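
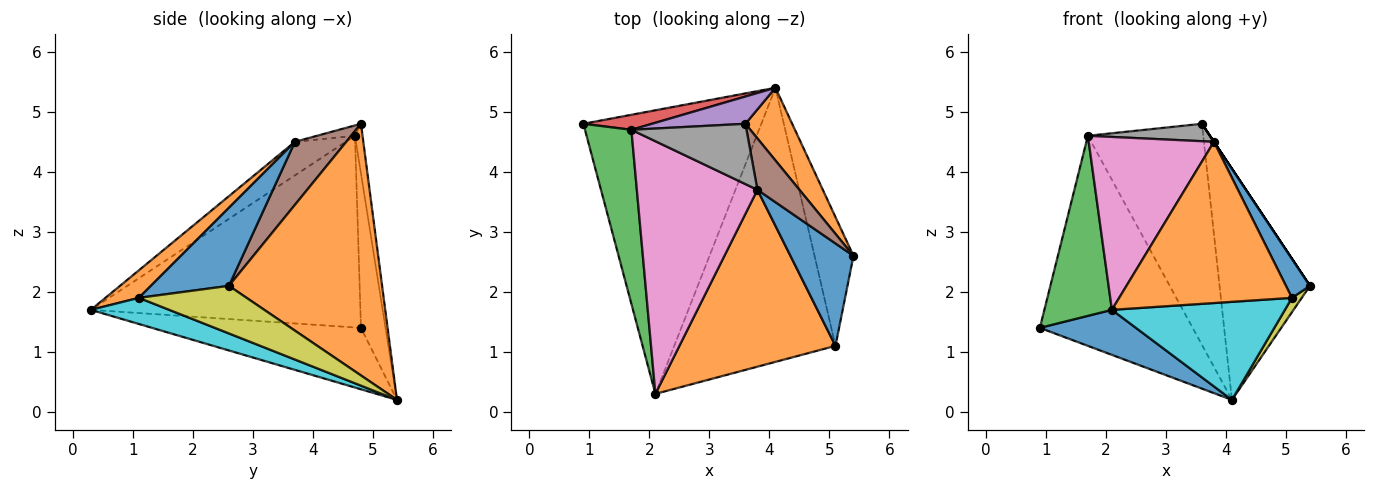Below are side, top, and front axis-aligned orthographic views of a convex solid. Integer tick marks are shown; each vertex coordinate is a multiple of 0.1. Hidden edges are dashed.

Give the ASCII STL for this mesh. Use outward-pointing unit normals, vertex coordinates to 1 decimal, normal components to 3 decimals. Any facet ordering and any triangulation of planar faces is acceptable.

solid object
 facet normal -0.323 -0.148 -0.935
  outer loop
   vertex 4.1 5.4 0.2
   vertex 2.1 0.3 1.7
   vertex 0.9 4.8 1.4
  endloop
 endfacet
 facet normal 0.850 0.502 0.158
  outer loop
   vertex 4.1 5.4 0.2
   vertex 3.6 4.8 4.8
   vertex 5.4 2.6 2.1
  endloop
 endfacet
 facet normal -0.944 -0.237 0.229
  outer loop
   vertex 1.7 4.7 4.6
   vertex 0.9 4.8 1.4
   vertex 2.1 0.3 1.7
  endloop
 endfacet
 facet normal -0.158 0.985 0.070
  outer loop
   vertex 1.7 4.7 4.6
   vertex 4.1 5.4 0.2
   vertex 0.9 4.8 1.4
  endloop
 endfacet
 facet normal -0.065 0.990 0.122
  outer loop
   vertex 1.7 4.7 4.6
   vertex 3.6 4.8 4.8
   vertex 4.1 5.4 0.2
  endloop
 endfacet
 facet normal 0.832 0.000 0.555
  outer loop
   vertex 3.8 3.7 4.5
   vertex 5.4 2.6 2.1
   vertex 3.6 4.8 4.8
  endloop
 endfacet
 facet normal -0.224 -0.550 0.804
  outer loop
   vertex 3.8 3.7 4.5
   vertex 1.7 4.7 4.6
   vertex 2.1 0.3 1.7
  endloop
 endfacet
 facet normal -0.086 -0.277 0.957
  outer loop
   vertex 3.8 3.7 4.5
   vertex 3.6 4.8 4.8
   vertex 1.7 4.7 4.6
  endloop
 endfacet
 facet normal 0.772 -0.070 -0.632
  outer loop
   vertex 5.1 1.1 1.9
   vertex 4.1 5.4 0.2
   vertex 5.4 2.6 2.1
  endloop
 endfacet
 facet normal 0.151 -0.333 -0.931
  outer loop
   vertex 5.1 1.1 1.9
   vertex 2.1 0.3 1.7
   vertex 4.1 5.4 0.2
  endloop
 endfacet
 facet normal 0.757 -0.233 0.611
  outer loop
   vertex 5.1 1.1 1.9
   vertex 5.4 2.6 2.1
   vertex 3.8 3.7 4.5
  endloop
 endfacet
 facet normal 0.129 -0.668 0.733
  outer loop
   vertex 5.1 1.1 1.9
   vertex 3.8 3.7 4.5
   vertex 2.1 0.3 1.7
  endloop
 endfacet
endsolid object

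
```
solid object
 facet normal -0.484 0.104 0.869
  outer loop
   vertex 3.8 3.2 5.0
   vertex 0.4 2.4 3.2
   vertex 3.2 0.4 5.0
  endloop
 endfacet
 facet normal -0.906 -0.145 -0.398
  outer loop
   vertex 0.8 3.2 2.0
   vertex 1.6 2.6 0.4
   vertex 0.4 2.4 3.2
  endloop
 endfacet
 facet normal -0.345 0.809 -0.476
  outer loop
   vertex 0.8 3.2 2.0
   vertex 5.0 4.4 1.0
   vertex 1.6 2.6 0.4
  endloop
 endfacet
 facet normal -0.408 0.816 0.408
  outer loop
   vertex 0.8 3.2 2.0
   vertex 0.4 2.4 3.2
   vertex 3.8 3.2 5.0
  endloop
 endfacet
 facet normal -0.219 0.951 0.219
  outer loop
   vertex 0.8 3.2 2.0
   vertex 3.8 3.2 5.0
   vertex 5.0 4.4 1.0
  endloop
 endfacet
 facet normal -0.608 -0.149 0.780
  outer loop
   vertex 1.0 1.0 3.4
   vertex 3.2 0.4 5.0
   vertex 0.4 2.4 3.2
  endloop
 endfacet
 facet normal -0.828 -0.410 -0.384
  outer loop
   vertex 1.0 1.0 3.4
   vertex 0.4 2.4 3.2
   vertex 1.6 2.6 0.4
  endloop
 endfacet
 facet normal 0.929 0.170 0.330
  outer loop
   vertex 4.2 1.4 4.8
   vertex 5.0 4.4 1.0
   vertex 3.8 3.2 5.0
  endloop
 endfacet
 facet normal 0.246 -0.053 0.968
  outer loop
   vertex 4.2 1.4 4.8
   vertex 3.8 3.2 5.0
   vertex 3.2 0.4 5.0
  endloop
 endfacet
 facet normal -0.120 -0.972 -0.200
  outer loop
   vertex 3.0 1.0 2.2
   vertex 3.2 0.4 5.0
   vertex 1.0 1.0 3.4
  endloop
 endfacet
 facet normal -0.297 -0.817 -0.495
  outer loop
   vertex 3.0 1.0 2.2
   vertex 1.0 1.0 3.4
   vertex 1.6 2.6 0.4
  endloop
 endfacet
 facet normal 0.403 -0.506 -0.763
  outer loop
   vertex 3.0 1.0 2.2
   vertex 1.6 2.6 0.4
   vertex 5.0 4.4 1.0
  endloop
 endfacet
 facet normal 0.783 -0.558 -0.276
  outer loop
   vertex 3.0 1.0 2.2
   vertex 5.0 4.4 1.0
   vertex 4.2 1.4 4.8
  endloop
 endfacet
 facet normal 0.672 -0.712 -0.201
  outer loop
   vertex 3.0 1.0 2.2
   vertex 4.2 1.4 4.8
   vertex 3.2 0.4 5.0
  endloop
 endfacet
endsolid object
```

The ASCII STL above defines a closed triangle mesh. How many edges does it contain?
21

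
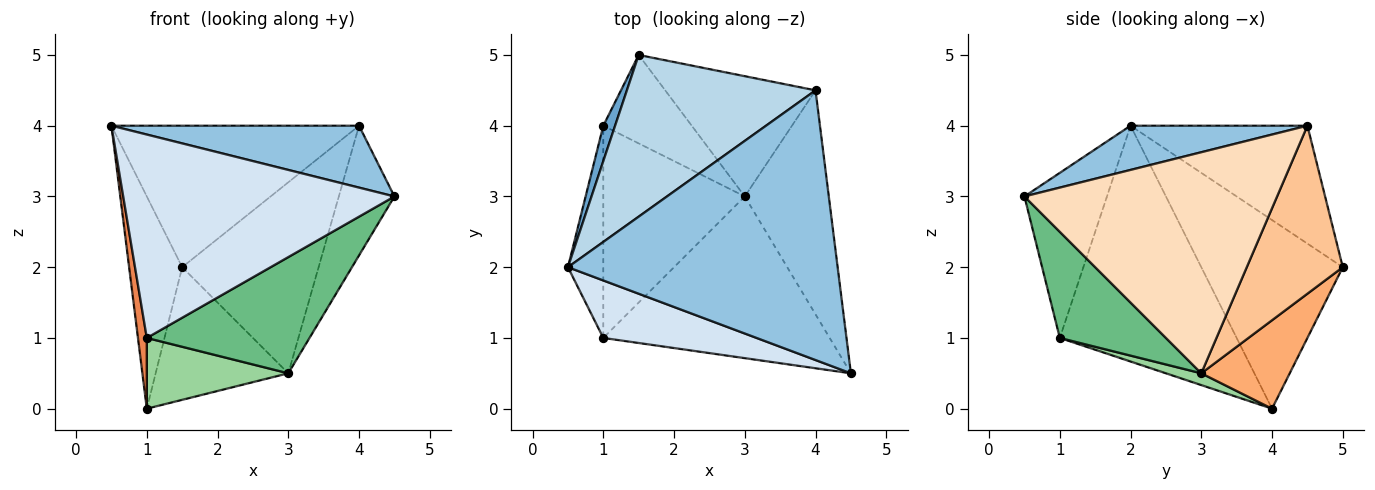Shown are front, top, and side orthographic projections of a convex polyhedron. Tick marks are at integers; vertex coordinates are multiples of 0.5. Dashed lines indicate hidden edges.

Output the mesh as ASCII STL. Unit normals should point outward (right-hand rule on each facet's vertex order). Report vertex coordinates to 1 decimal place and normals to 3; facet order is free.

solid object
 facet normal -0.935 0.351 0.058
  outer loop
   vertex 1.0 4.0 0.0
   vertex 0.5 2.0 4.0
   vertex 1.5 5.0 2.0
  endloop
 endfacet
 facet normal 0.158 -0.221 0.962
  outer loop
   vertex 4.0 4.5 4.0
   vertex 0.5 2.0 4.0
   vertex 4.5 0.5 3.0
  endloop
 endfacet
 facet normal -0.426 0.596 0.681
  outer loop
   vertex 4.0 4.5 4.0
   vertex 1.5 5.0 2.0
   vertex 0.5 2.0 4.0
  endloop
 endfacet
 facet normal -0.281 -0.924 0.261
  outer loop
   vertex 1.0 1.0 1.0
   vertex 4.5 0.5 3.0
   vertex 0.5 2.0 4.0
  endloop
 endfacet
 facet normal -0.988 -0.049 -0.148
  outer loop
   vertex 1.0 1.0 1.0
   vertex 0.5 2.0 4.0
   vertex 1.0 4.0 0.0
  endloop
 endfacet
 facet normal 0.485 0.728 -0.485
  outer loop
   vertex 3.0 3.0 0.5
   vertex 1.0 4.0 0.0
   vertex 1.5 5.0 2.0
  endloop
 endfacet
 facet normal 0.512 0.727 -0.458
  outer loop
   vertex 3.0 3.0 0.5
   vertex 1.5 5.0 2.0
   vertex 4.0 4.5 4.0
  endloop
 endfacet
 facet normal 0.916 0.201 -0.348
  outer loop
   vertex 3.0 3.0 0.5
   vertex 4.0 4.5 4.0
   vertex 4.5 0.5 3.0
  endloop
 endfacet
 facet normal 0.356 -0.545 -0.759
  outer loop
   vertex 3.0 3.0 0.5
   vertex 4.5 0.5 3.0
   vertex 1.0 1.0 1.0
  endloop
 endfacet
 facet normal 0.079 -0.315 -0.946
  outer loop
   vertex 3.0 3.0 0.5
   vertex 1.0 1.0 1.0
   vertex 1.0 4.0 0.0
  endloop
 endfacet
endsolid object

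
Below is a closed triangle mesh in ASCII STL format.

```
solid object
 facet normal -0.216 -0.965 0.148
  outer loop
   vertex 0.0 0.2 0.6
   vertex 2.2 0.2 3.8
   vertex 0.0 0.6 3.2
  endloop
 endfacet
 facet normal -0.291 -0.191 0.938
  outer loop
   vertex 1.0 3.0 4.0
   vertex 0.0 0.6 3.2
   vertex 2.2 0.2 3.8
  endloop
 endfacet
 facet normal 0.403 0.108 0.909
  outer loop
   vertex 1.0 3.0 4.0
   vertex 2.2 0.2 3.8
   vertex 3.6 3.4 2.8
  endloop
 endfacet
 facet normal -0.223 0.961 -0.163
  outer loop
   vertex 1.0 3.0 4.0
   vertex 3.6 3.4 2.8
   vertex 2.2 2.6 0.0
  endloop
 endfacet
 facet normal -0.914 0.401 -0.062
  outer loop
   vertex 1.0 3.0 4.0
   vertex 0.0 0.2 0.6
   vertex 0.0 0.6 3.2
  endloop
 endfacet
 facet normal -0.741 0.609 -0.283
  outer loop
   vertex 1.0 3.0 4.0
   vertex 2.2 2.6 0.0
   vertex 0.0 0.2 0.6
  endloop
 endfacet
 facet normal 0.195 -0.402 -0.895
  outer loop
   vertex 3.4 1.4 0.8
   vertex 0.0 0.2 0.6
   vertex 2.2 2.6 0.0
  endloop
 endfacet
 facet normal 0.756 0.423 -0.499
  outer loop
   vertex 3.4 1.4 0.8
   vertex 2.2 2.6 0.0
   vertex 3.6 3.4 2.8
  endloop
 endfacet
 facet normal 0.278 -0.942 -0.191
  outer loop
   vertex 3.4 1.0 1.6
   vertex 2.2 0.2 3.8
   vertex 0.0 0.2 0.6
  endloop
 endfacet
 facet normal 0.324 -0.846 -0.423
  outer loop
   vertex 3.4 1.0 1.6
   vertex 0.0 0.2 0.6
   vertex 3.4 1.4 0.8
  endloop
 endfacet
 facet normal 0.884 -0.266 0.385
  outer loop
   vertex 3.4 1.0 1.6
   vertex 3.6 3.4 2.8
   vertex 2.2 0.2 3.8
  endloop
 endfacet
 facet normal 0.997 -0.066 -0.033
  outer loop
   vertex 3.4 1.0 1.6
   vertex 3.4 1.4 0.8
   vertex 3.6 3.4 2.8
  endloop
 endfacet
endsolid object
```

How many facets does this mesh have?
12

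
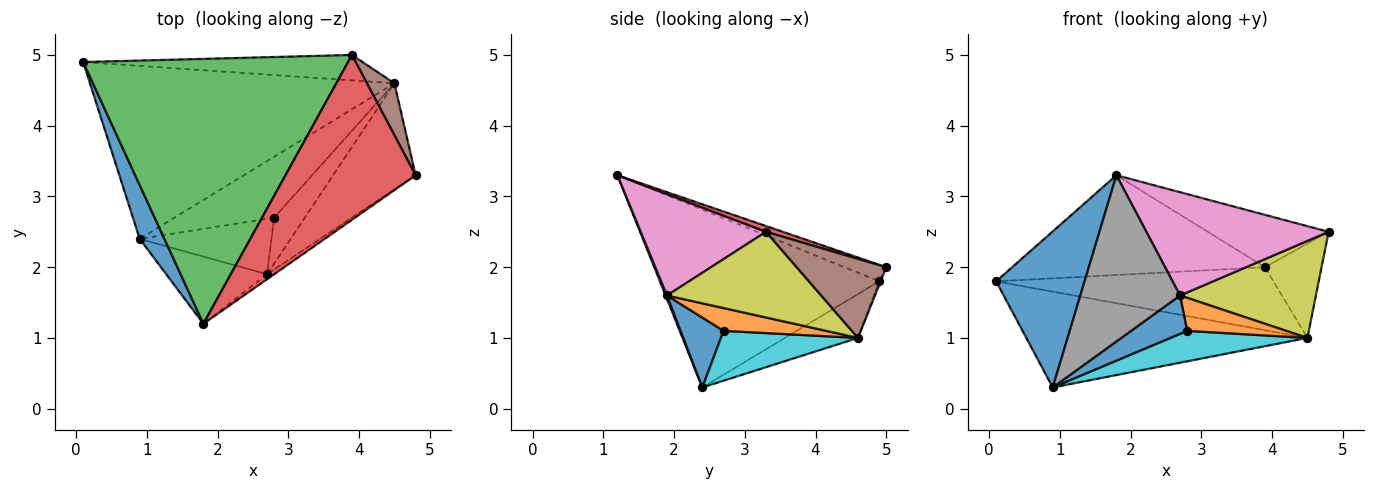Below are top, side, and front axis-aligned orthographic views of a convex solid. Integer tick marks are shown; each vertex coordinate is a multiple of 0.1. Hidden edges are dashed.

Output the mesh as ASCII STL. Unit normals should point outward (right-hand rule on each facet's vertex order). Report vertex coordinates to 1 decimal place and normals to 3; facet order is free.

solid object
 facet normal -0.920 -0.371 0.128
  outer loop
   vertex 0.9 2.4 0.3
   vertex 1.8 1.2 3.3
   vertex 0.1 4.9 1.8
  endloop
 endfacet
 facet normal -0.125 0.481 -0.868
  outer loop
   vertex 4.5 4.6 1.0
   vertex 0.9 2.4 0.3
   vertex 0.1 4.9 1.8
  endloop
 endfacet
 facet normal -0.058 0.352 0.934
  outer loop
   vertex 3.9 5.0 2.0
   vertex 0.1 4.9 1.8
   vertex 1.8 1.2 3.3
  endloop
 endfacet
 facet normal 0.042 0.302 0.952
  outer loop
   vertex 3.9 5.0 2.0
   vertex 1.8 1.2 3.3
   vertex 4.8 3.3 2.5
  endloop
 endfacet
 facet normal -0.005 0.927 -0.374
  outer loop
   vertex 3.9 5.0 2.0
   vertex 4.5 4.6 1.0
   vertex 0.1 4.9 1.8
  endloop
 endfacet
 facet normal 0.811 0.512 0.282
  outer loop
   vertex 3.9 5.0 2.0
   vertex 4.8 3.3 2.5
   vertex 4.5 4.6 1.0
  endloop
 endfacet
 facet normal 0.566 -0.824 -0.039
  outer loop
   vertex 2.7 1.9 1.6
   vertex 4.8 3.3 2.5
   vertex 1.8 1.2 3.3
  endloop
 endfacet
 facet normal 0.013 -0.927 -0.375
  outer loop
   vertex 2.7 1.9 1.6
   vertex 1.8 1.2 3.3
   vertex 0.9 2.4 0.3
  endloop
 endfacet
 facet normal 0.608 -0.536 -0.586
  outer loop
   vertex 2.7 1.9 1.6
   vertex 4.5 4.6 1.0
   vertex 4.8 3.3 2.5
  endloop
 endfacet
 facet normal 0.408 -0.408 -0.816
  outer loop
   vertex 2.8 2.7 1.1
   vertex 0.9 2.4 0.3
   vertex 4.5 4.6 1.0
  endloop
 endfacet
 facet normal 0.400 -0.521 -0.754
  outer loop
   vertex 2.8 2.7 1.1
   vertex 2.7 1.9 1.6
   vertex 0.9 2.4 0.3
  endloop
 endfacet
 facet normal 0.517 -0.499 -0.695
  outer loop
   vertex 2.8 2.7 1.1
   vertex 4.5 4.6 1.0
   vertex 2.7 1.9 1.6
  endloop
 endfacet
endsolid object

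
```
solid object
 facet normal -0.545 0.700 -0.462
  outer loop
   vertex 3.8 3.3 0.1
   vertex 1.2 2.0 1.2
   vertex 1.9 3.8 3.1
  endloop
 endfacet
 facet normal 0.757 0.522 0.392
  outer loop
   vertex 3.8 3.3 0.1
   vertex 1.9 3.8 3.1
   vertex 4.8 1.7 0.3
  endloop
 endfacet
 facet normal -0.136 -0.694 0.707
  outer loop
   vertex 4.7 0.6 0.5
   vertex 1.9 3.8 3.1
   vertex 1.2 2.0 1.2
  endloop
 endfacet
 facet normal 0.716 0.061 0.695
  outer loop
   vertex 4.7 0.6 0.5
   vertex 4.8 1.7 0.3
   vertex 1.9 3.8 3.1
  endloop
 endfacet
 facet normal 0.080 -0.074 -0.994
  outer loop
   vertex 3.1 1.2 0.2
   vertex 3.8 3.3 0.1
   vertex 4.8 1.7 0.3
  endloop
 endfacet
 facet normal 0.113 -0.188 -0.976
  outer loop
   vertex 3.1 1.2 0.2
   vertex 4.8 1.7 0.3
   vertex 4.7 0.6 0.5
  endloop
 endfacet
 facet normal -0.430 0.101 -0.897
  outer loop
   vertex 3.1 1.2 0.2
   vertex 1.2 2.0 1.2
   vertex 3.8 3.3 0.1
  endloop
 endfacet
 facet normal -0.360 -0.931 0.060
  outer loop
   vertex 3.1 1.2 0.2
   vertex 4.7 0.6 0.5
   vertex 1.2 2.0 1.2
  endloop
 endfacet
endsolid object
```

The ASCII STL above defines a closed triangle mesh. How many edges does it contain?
12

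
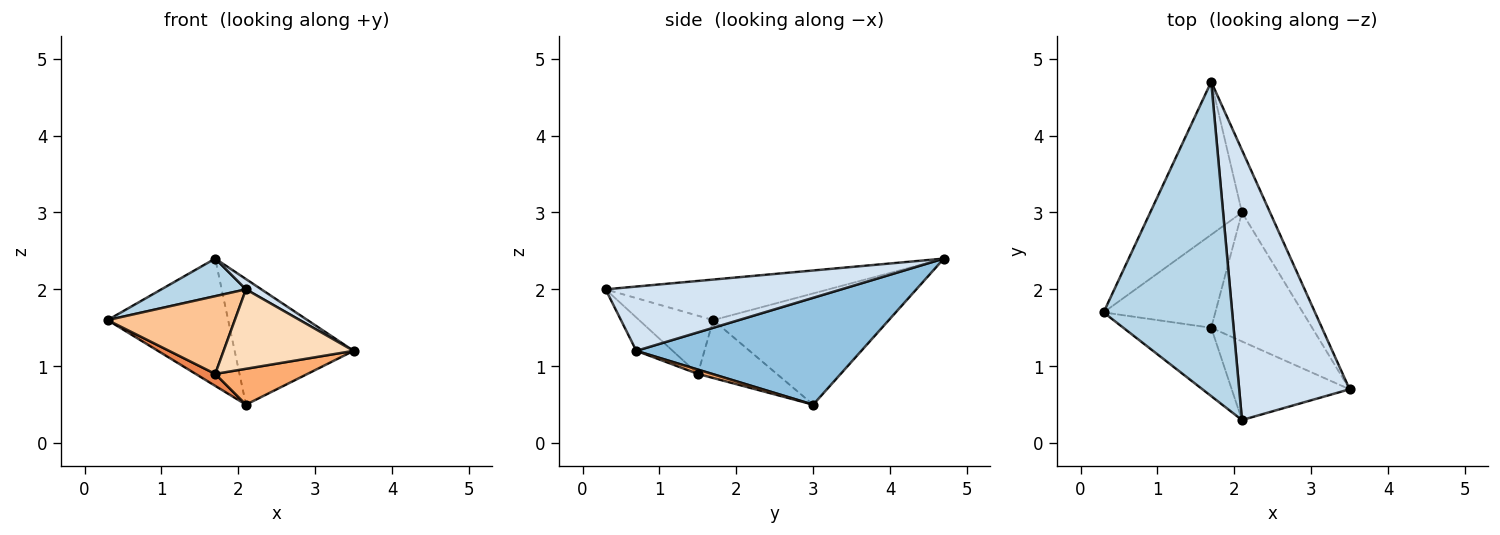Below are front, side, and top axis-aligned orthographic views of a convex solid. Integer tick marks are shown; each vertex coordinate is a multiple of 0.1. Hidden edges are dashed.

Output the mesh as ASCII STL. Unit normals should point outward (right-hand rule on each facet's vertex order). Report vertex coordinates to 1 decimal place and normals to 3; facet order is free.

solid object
 facet normal -0.682 0.468 -0.562
  outer loop
   vertex 2.1 3.0 0.5
   vertex 0.3 1.7 1.6
   vertex 1.7 4.7 2.4
  endloop
 endfacet
 facet normal 0.861 0.455 -0.226
  outer loop
   vertex 2.1 3.0 0.5
   vertex 1.7 4.7 2.4
   vertex 3.5 0.7 1.2
  endloop
 endfacet
 facet normal -0.299 -0.113 0.948
  outer loop
   vertex 2.1 0.3 2.0
   vertex 1.7 4.7 2.4
   vertex 0.3 1.7 1.6
  endloop
 endfacet
 facet normal 0.503 -0.033 0.864
  outer loop
   vertex 2.1 0.3 2.0
   vertex 3.5 0.7 1.2
   vertex 1.7 4.7 2.4
  endloop
 endfacet
 facet normal -0.457 -0.113 -0.882
  outer loop
   vertex 1.7 1.5 0.9
   vertex 0.3 1.7 1.6
   vertex 2.1 3.0 0.5
  endloop
 endfacet
 facet normal 0.041 -0.268 -0.963
  outer loop
   vertex 1.7 1.5 0.9
   vertex 2.1 3.0 0.5
   vertex 3.5 0.7 1.2
  endloop
 endfacet
 facet normal -0.401 -0.688 -0.605
  outer loop
   vertex 1.7 1.5 0.9
   vertex 2.1 0.3 2.0
   vertex 0.3 1.7 1.6
  endloop
 endfacet
 facet normal -0.195 -0.697 -0.690
  outer loop
   vertex 1.7 1.5 0.9
   vertex 3.5 0.7 1.2
   vertex 2.1 0.3 2.0
  endloop
 endfacet
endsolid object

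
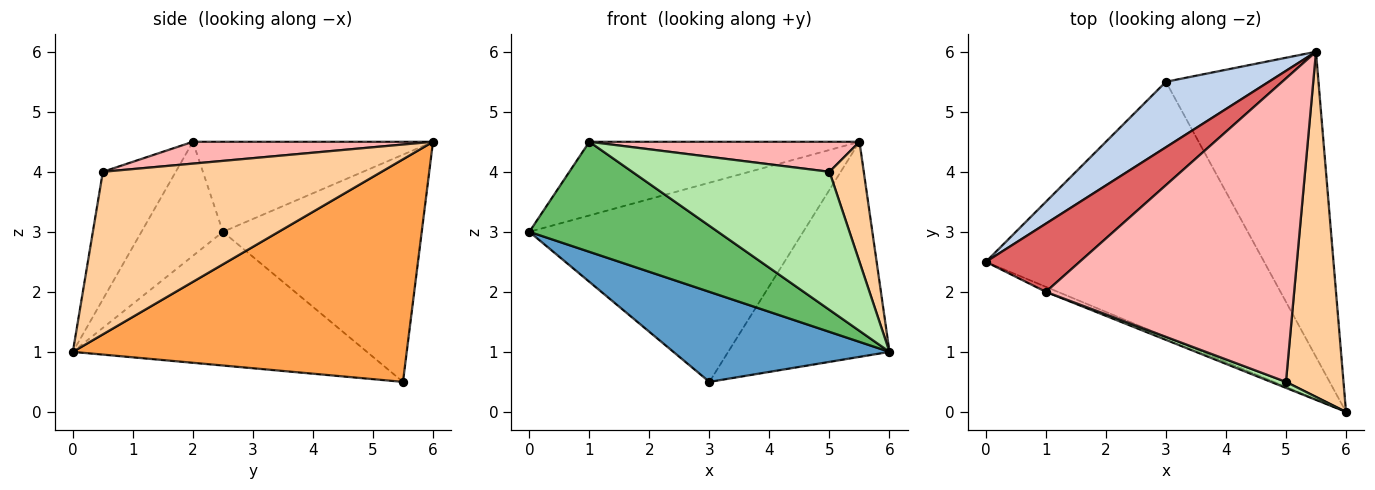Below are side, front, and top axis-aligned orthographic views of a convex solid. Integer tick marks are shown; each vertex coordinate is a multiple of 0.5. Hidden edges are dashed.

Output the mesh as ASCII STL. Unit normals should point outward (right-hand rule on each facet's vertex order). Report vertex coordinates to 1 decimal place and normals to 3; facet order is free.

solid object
 facet normal -0.413 -0.303 -0.859
  outer loop
   vertex 3.0 5.5 0.5
   vertex 6.0 0.0 1.0
   vertex 0.0 2.5 3.0
  endloop
 endfacet
 facet normal -0.568 0.782 0.257
  outer loop
   vertex 3.0 5.5 0.5
   vertex 0.0 2.5 3.0
   vertex 5.5 6.0 4.5
  endloop
 endfacet
 facet normal 0.766 0.370 -0.525
  outer loop
   vertex 3.0 5.5 0.5
   vertex 5.5 6.0 4.5
   vertex 6.0 0.0 1.0
  endloop
 endfacet
 facet normal 0.936 -0.115 0.331
  outer loop
   vertex 5.0 0.5 4.0
   vertex 6.0 0.0 1.0
   vertex 5.5 6.0 4.5
  endloop
 endfacet
 facet normal -0.396 -0.917 -0.042
  outer loop
   vertex 1.0 2.0 4.5
   vertex 0.0 2.5 3.0
   vertex 6.0 0.0 1.0
  endloop
 endfacet
 facet normal -0.346 -0.937 0.041
  outer loop
   vertex 1.0 2.0 4.5
   vertex 6.0 0.0 1.0
   vertex 5.0 0.5 4.0
  endloop
 endfacet
 facet normal -0.546 0.615 0.569
  outer loop
   vertex 1.0 2.0 4.5
   vertex 5.5 6.0 4.5
   vertex 0.0 2.5 3.0
  endloop
 endfacet
 facet normal 0.087 -0.098 0.991
  outer loop
   vertex 1.0 2.0 4.5
   vertex 5.0 0.5 4.0
   vertex 5.5 6.0 4.5
  endloop
 endfacet
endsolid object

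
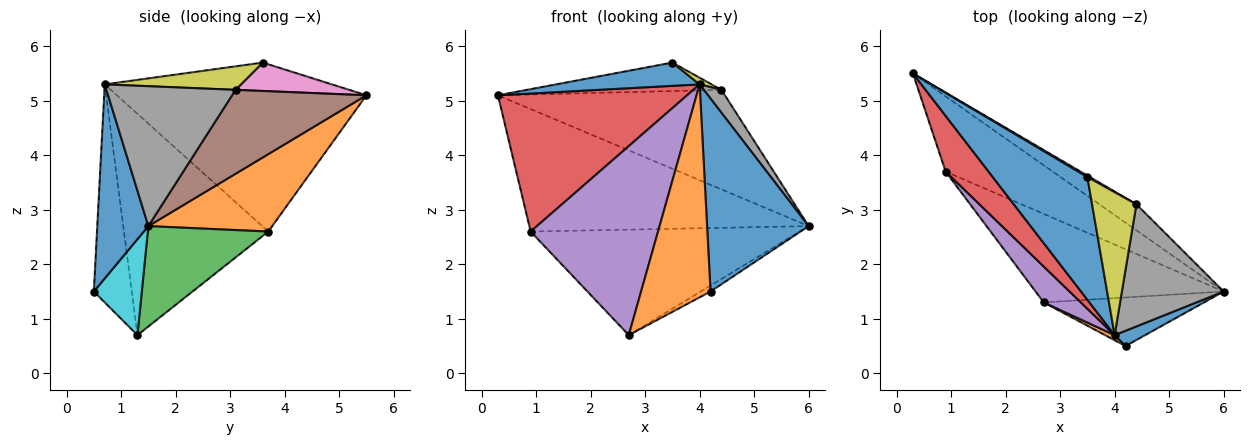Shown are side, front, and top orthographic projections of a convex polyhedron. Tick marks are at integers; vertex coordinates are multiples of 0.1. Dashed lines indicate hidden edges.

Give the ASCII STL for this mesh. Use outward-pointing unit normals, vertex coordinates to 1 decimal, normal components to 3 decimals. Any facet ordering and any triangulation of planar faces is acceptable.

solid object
 facet normal -0.283 -0.179 0.942
  outer loop
   vertex 4.0 0.7 5.3
   vertex 3.5 3.6 5.7
   vertex 0.3 5.5 5.1
  endloop
 endfacet
 facet normal 0.354 0.797 -0.489
  outer loop
   vertex 0.9 3.7 2.6
   vertex 0.3 5.5 5.1
   vertex 6.0 1.5 2.7
  endloop
 endfacet
 facet normal 0.325 0.725 -0.608
  outer loop
   vertex 0.9 3.7 2.6
   vertex 6.0 1.5 2.7
   vertex 2.7 1.3 0.7
  endloop
 endfacet
 facet normal -0.774 -0.587 0.237
  outer loop
   vertex 0.9 3.7 2.6
   vertex 4.0 0.7 5.3
   vertex 0.3 5.5 5.1
  endloop
 endfacet
 facet normal -0.744 -0.657 0.125
  outer loop
   vertex 0.9 3.7 2.6
   vertex 2.7 1.3 0.7
   vertex 4.0 0.7 5.3
  endloop
 endfacet
 facet normal 0.497 0.840 -0.219
  outer loop
   vertex 4.4 3.1 5.2
   vertex 6.0 1.5 2.7
   vertex 0.3 5.5 5.1
  endloop
 endfacet
 facet normal 0.504 0.863 0.044
  outer loop
   vertex 4.4 3.1 5.2
   vertex 0.3 5.5 5.1
   vertex 3.5 3.6 5.7
  endloop
 endfacet
 facet normal 0.804 -0.110 0.585
  outer loop
   vertex 4.4 3.1 5.2
   vertex 4.0 0.7 5.3
   vertex 6.0 1.5 2.7
  endloop
 endfacet
 facet normal 0.468 -0.041 0.883
  outer loop
   vertex 4.4 3.1 5.2
   vertex 3.5 3.6 5.7
   vertex 4.0 0.7 5.3
  endloop
 endfacet
 facet normal 0.511 0.104 -0.853
  outer loop
   vertex 4.2 0.5 1.5
   vertex 2.7 1.3 0.7
   vertex 6.0 1.5 2.7
  endloop
 endfacet
 facet normal 0.448 -0.891 0.070
  outer loop
   vertex 4.2 0.5 1.5
   vertex 6.0 1.5 2.7
   vertex 4.0 0.7 5.3
  endloop
 endfacet
 facet normal -0.479 -0.877 0.021
  outer loop
   vertex 4.2 0.5 1.5
   vertex 4.0 0.7 5.3
   vertex 2.7 1.3 0.7
  endloop
 endfacet
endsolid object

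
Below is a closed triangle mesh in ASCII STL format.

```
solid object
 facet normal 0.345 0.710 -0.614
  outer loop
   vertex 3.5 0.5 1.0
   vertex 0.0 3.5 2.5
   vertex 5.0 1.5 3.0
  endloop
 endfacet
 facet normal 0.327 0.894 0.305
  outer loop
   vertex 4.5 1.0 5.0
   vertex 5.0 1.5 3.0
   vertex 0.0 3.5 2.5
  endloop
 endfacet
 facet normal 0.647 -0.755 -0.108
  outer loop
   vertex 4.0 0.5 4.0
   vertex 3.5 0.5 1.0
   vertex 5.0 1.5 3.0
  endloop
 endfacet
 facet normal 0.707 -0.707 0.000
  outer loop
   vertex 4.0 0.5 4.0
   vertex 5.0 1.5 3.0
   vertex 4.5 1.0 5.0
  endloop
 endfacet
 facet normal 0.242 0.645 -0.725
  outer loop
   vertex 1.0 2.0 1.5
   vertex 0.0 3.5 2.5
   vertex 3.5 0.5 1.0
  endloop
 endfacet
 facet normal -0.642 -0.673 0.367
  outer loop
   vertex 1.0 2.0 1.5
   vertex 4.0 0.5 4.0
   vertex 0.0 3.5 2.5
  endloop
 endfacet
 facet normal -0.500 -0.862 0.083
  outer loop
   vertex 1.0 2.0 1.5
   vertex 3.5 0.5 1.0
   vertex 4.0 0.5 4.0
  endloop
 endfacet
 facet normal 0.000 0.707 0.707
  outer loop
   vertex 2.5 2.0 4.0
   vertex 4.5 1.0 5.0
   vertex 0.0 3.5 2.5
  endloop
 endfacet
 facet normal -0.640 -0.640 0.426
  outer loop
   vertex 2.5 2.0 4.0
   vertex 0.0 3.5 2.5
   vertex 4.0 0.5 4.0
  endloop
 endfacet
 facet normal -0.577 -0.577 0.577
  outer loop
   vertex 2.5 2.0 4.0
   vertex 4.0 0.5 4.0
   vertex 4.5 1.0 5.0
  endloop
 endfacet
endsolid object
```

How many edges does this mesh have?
15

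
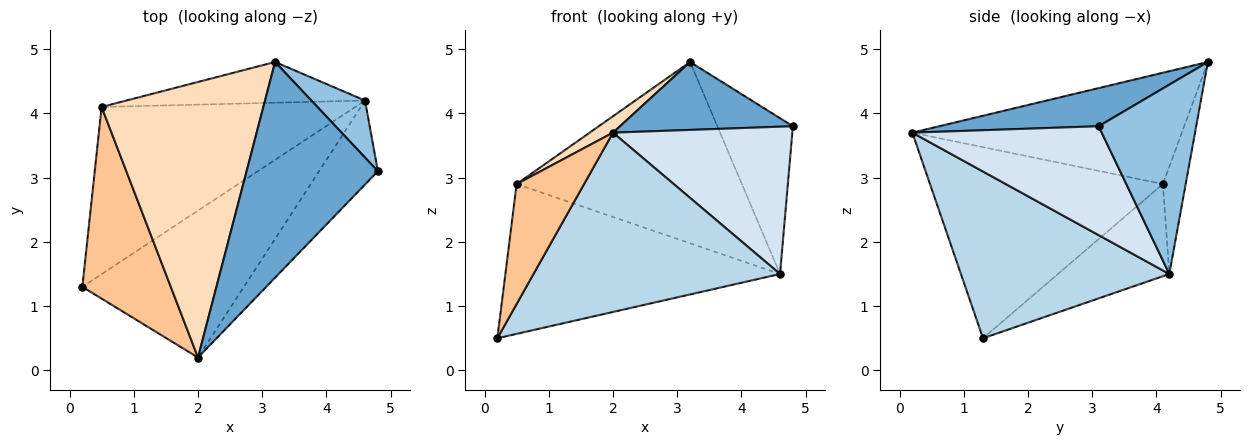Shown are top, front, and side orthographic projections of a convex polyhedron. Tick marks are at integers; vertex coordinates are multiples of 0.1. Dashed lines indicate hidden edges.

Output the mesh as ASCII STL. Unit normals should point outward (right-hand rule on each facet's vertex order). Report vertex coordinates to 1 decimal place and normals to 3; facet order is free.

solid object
 facet normal 0.267 -0.289 0.919
  outer loop
   vertex 2.0 0.2 3.7
   vertex 4.8 3.1 3.8
   vertex 3.2 4.8 4.8
  endloop
 endfacet
 facet normal 0.771 0.597 0.219
  outer loop
   vertex 4.6 4.2 1.5
   vertex 3.2 4.8 4.8
   vertex 4.8 3.1 3.8
  endloop
 endfacet
 facet normal 0.547 -0.647 -0.530
  outer loop
   vertex 4.6 4.2 1.5
   vertex 2.0 0.2 3.7
   vertex 0.2 1.3 0.5
  endloop
 endfacet
 facet normal 0.676 -0.640 -0.365
  outer loop
   vertex 4.6 4.2 1.5
   vertex 4.8 3.1 3.8
   vertex 2.0 0.2 3.7
  endloop
 endfacet
 facet normal -0.261 0.644 -0.719
  outer loop
   vertex 0.5 4.1 2.9
   vertex 4.6 4.2 1.5
   vertex 0.2 1.3 0.5
  endloop
 endfacet
 facet normal -0.098 0.971 -0.218
  outer loop
   vertex 0.5 4.1 2.9
   vertex 3.2 4.8 4.8
   vertex 4.6 4.2 1.5
  endloop
 endfacet
 facet normal -0.878 -0.254 0.406
  outer loop
   vertex 0.5 4.1 2.9
   vertex 0.2 1.3 0.5
   vertex 2.0 0.2 3.7
  endloop
 endfacet
 facet normal -0.566 -0.049 0.823
  outer loop
   vertex 0.5 4.1 2.9
   vertex 2.0 0.2 3.7
   vertex 3.2 4.8 4.8
  endloop
 endfacet
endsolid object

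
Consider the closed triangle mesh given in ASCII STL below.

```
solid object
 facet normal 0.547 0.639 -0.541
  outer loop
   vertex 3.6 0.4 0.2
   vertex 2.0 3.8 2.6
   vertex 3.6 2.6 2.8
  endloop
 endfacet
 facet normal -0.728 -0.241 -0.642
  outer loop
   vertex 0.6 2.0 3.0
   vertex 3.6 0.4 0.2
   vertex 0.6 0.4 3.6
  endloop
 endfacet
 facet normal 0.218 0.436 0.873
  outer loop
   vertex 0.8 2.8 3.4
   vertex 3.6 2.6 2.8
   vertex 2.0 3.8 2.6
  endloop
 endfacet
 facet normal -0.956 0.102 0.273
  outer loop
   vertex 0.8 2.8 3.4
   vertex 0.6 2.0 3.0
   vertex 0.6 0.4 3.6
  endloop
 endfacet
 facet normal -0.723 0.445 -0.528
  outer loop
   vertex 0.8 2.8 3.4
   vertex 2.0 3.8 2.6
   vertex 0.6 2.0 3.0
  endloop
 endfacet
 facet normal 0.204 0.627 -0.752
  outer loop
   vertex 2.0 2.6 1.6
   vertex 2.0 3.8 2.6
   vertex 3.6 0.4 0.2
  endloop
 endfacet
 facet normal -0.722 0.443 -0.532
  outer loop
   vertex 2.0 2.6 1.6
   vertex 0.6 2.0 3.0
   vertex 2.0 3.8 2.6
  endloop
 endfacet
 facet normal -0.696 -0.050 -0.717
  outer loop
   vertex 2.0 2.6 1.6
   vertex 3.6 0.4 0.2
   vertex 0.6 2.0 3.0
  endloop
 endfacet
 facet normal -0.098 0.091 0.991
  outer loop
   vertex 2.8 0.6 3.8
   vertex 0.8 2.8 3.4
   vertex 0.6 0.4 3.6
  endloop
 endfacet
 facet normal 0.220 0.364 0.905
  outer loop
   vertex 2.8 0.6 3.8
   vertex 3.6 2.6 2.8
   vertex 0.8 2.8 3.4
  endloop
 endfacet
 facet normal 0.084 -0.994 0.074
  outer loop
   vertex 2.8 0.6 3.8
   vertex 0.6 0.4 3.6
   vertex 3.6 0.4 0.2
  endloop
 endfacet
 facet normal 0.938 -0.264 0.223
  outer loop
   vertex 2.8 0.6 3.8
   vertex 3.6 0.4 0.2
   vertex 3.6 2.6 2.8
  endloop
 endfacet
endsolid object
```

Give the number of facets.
12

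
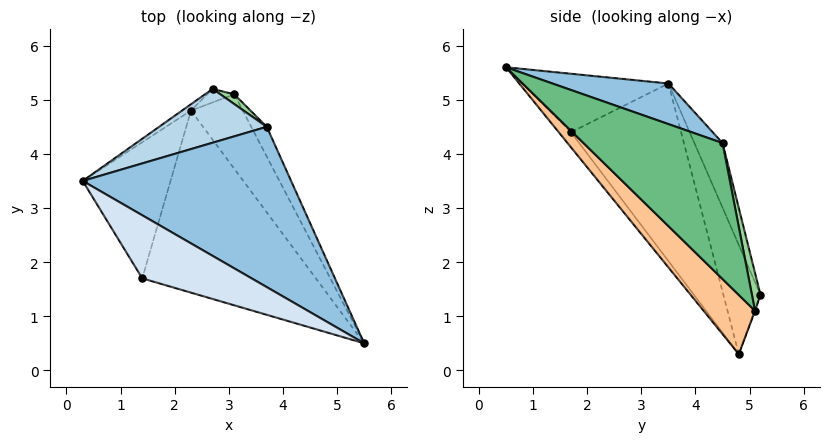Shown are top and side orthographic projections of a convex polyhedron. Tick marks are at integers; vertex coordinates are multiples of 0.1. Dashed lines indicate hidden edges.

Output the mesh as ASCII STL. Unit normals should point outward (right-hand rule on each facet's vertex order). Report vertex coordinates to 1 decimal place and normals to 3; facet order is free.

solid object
 facet normal -0.632 0.774 -0.052
  outer loop
   vertex 2.3 4.8 0.3
   vertex 0.3 3.5 5.3
   vertex 2.7 5.2 1.4
  endloop
 endfacet
 facet normal 0.176 0.395 0.902
  outer loop
   vertex 3.7 4.5 4.2
   vertex 0.3 3.5 5.3
   vertex 5.5 0.5 5.6
  endloop
 endfacet
 facet normal -0.179 0.937 0.298
  outer loop
   vertex 3.7 4.5 4.2
   vertex 2.7 5.2 1.4
   vertex 0.3 3.5 5.3
  endloop
 endfacet
 facet normal -0.381 -0.589 0.713
  outer loop
   vertex 1.4 1.7 4.4
   vertex 5.5 0.5 5.6
   vertex 0.3 3.5 5.3
  endloop
 endfacet
 facet normal -0.852 -0.310 -0.421
  outer loop
   vertex 1.4 1.7 4.4
   vertex 0.3 3.5 5.3
   vertex 2.3 4.8 0.3
  endloop
 endfacet
 facet normal -0.053 -0.791 -0.610
  outer loop
   vertex 1.4 1.7 4.4
   vertex 2.3 4.8 0.3
   vertex 5.5 0.5 5.6
  endloop
 endfacet
 facet normal 0.730 -0.244 -0.639
  outer loop
   vertex 3.1 5.1 1.1
   vertex 5.5 0.5 5.6
   vertex 2.3 4.8 0.3
  endloop
 endfacet
 facet normal -0.017 0.942 -0.336
  outer loop
   vertex 3.1 5.1 1.1
   vertex 2.3 4.8 0.3
   vertex 2.7 5.2 1.4
  endloop
 endfacet
 facet normal 0.920 0.377 -0.105
  outer loop
   vertex 3.1 5.1 1.1
   vertex 3.7 4.5 4.2
   vertex 5.5 0.5 5.6
  endloop
 endfacet
 facet normal 0.324 0.939 0.119
  outer loop
   vertex 3.1 5.1 1.1
   vertex 2.7 5.2 1.4
   vertex 3.7 4.5 4.2
  endloop
 endfacet
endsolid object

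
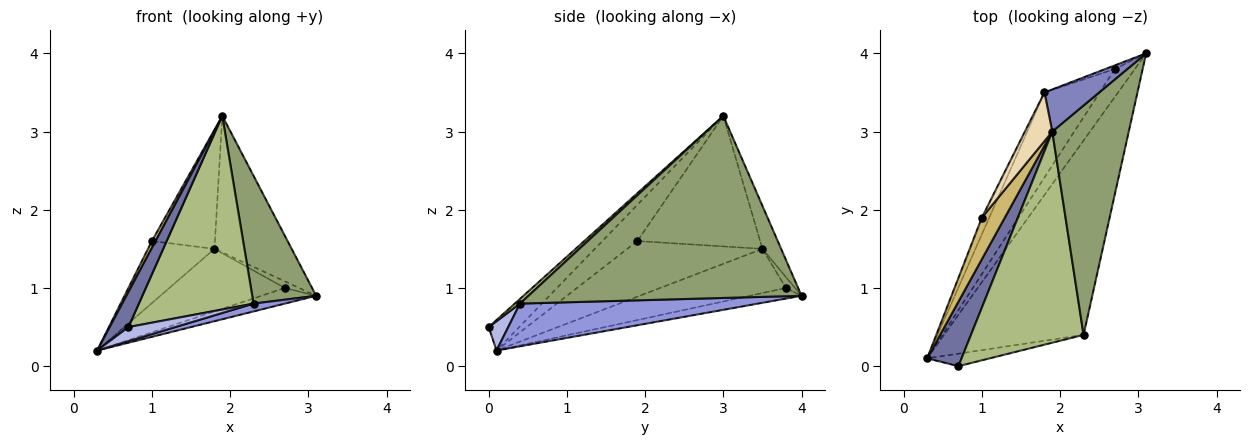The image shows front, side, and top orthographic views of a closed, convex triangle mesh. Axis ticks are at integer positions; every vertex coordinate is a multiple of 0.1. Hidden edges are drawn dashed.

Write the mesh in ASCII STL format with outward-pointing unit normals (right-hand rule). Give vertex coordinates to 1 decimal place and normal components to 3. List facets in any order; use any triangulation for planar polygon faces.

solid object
 facet normal -0.614 -0.378 0.693
  outer loop
   vertex 0.7 0.0 0.5
   vertex 1.9 3.0 3.2
   vertex 0.3 0.1 0.2
  endloop
 endfacet
 facet normal -0.226 0.931 0.287
  outer loop
   vertex 1.8 3.5 1.5
   vertex 1.9 3.0 3.2
   vertex 3.1 4.0 0.9
  endloop
 endfacet
 facet normal 0.292 -0.038 -0.956
  outer loop
   vertex 2.3 0.4 0.8
   vertex 0.3 0.1 0.2
   vertex 3.1 4.0 0.9
  endloop
 endfacet
 facet normal 0.297 -0.714 -0.634
  outer loop
   vertex 2.3 0.4 0.8
   vertex 0.7 0.0 0.5
   vertex 0.3 0.1 0.2
  endloop
 endfacet
 facet normal 0.901 -0.211 0.379
  outer loop
   vertex 2.3 0.4 0.8
   vertex 3.1 4.0 0.9
   vertex 1.9 3.0 3.2
  endloop
 endfacet
 facet normal 0.031 -0.675 0.737
  outer loop
   vertex 2.3 0.4 0.8
   vertex 1.9 3.0 3.2
   vertex 0.7 0.0 0.5
  endloop
 endfacet
 facet normal -0.420 0.443 -0.792
  outer loop
   vertex 2.7 3.8 1.0
   vertex 3.1 4.0 0.9
   vertex 0.3 0.1 0.2
  endloop
 endfacet
 facet normal -0.542 0.498 -0.677
  outer loop
   vertex 2.7 3.8 1.0
   vertex 0.3 0.1 0.2
   vertex 1.8 3.5 1.5
  endloop
 endfacet
 facet normal -0.488 0.766 -0.418
  outer loop
   vertex 2.7 3.8 1.0
   vertex 1.8 3.5 1.5
   vertex 3.1 4.0 0.9
  endloop
 endfacet
 facet normal -0.841 -0.088 0.534
  outer loop
   vertex 1.0 1.9 1.6
   vertex 0.3 0.1 0.2
   vertex 1.9 3.0 3.2
  endloop
 endfacet
 facet normal -0.891 0.438 -0.118
  outer loop
   vertex 1.0 1.9 1.6
   vertex 1.8 3.5 1.5
   vertex 0.3 0.1 0.2
  endloop
 endfacet
 facet normal -0.875 0.449 0.183
  outer loop
   vertex 1.0 1.9 1.6
   vertex 1.9 3.0 3.2
   vertex 1.8 3.5 1.5
  endloop
 endfacet
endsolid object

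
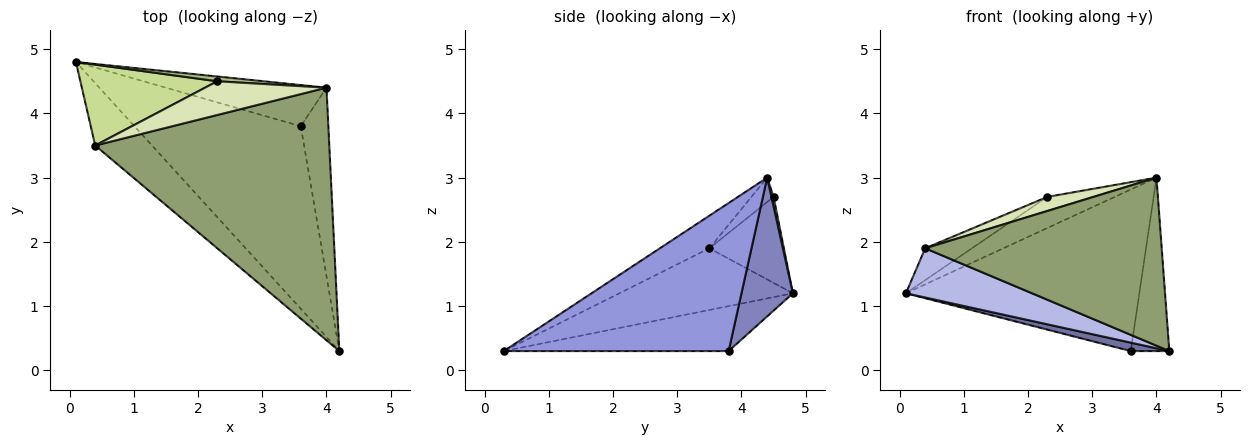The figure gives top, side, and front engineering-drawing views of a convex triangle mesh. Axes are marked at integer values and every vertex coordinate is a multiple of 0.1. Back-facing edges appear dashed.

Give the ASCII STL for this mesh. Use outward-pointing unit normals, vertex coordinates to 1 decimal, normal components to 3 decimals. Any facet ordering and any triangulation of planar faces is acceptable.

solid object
 facet normal -0.261 -0.045 -0.964
  outer loop
   vertex 3.6 3.8 0.3
   vertex 4.2 0.3 0.3
   vertex 0.1 4.8 1.2
  endloop
 endfacet
 facet normal 0.209 0.948 -0.242
  outer loop
   vertex 3.6 3.8 0.3
   vertex 0.1 4.8 1.2
   vertex 4.0 4.4 3.0
  endloop
 endfacet
 facet normal 0.969 0.166 -0.181
  outer loop
   vertex 3.6 3.8 0.3
   vertex 4.0 4.4 3.0
   vertex 4.2 0.3 0.3
  endloop
 endfacet
 facet normal -0.649 -0.471 -0.598
  outer loop
   vertex 0.4 3.5 1.9
   vertex 0.1 4.8 1.2
   vertex 4.2 0.3 0.3
  endloop
 endfacet
 facet normal -0.115 -0.550 0.827
  outer loop
   vertex 0.4 3.5 1.9
   vertex 4.2 0.3 0.3
   vertex 4.0 4.4 3.0
  endloop
 endfacet
 facet normal 0.031 0.988 0.152
  outer loop
   vertex 2.3 4.5 2.7
   vertex 4.0 4.4 3.0
   vertex 0.1 4.8 1.2
  endloop
 endfacet
 facet normal -0.505 0.316 0.803
  outer loop
   vertex 2.3 4.5 2.7
   vertex 0.1 4.8 1.2
   vertex 0.4 3.5 1.9
  endloop
 endfacet
 facet normal -0.182 -0.379 0.907
  outer loop
   vertex 2.3 4.5 2.7
   vertex 0.4 3.5 1.9
   vertex 4.0 4.4 3.0
  endloop
 endfacet
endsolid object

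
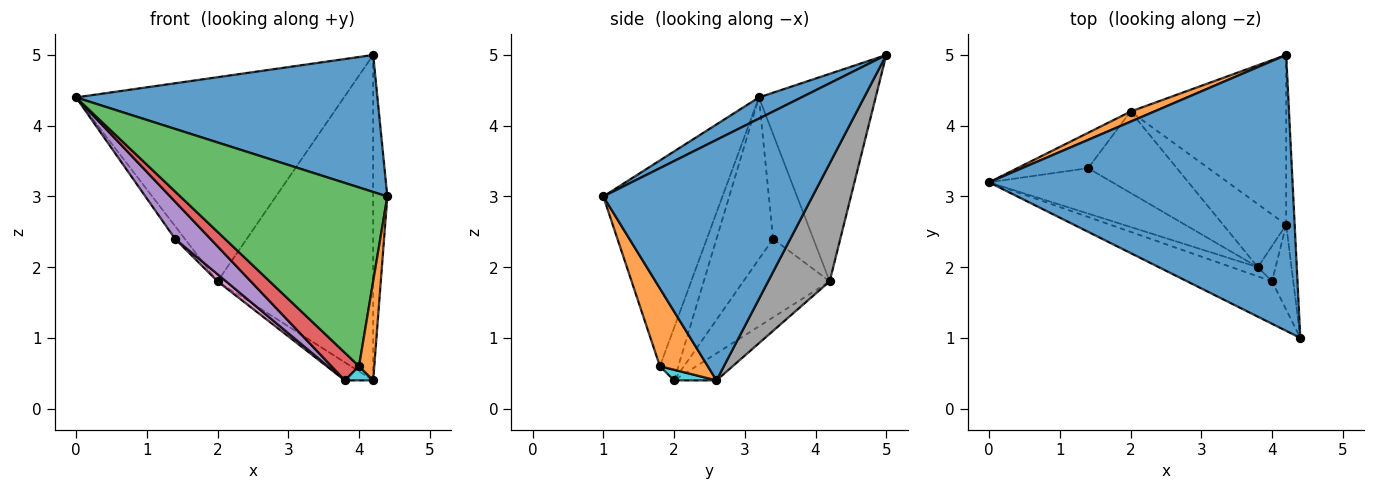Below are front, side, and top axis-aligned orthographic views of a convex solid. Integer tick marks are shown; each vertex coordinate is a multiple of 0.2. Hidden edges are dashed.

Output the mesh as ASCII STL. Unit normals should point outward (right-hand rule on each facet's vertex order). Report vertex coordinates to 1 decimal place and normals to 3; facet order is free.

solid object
 facet normal 0.063 -0.444 0.894
  outer loop
   vertex 4.2 5.0 5.0
   vertex 0.0 3.2 4.4
   vertex 4.4 1.0 3.0
  endloop
 endfacet
 facet normal -0.399 0.916 0.045
  outer loop
   vertex 2.0 4.2 1.8
   vertex 0.0 3.2 4.4
   vertex 4.2 5.0 5.0
  endloop
 endfacet
 facet normal -0.489 -0.849 -0.202
  outer loop
   vertex 4.0 1.8 0.6
   vertex 4.4 1.0 3.0
   vertex 0.0 3.2 4.4
  endloop
 endfacet
 facet normal -0.535 -0.802 -0.267
  outer loop
   vertex 4.0 1.8 0.6
   vertex 0.0 3.2 4.4
   vertex 3.8 2.0 0.4
  endloop
 endfacet
 facet normal -0.712 -0.445 -0.543
  outer loop
   vertex 1.4 3.4 2.4
   vertex 3.8 2.0 0.4
   vertex 0.0 3.2 4.4
  endloop
 endfacet
 facet normal -0.812 0.198 -0.549
  outer loop
   vertex 1.4 3.4 2.4
   vertex 0.0 3.2 4.4
   vertex 2.0 4.2 1.8
  endloop
 endfacet
 facet normal -0.661 -0.065 -0.748
  outer loop
   vertex 1.4 3.4 2.4
   vertex 2.0 4.2 1.8
   vertex 3.8 2.0 0.4
  endloop
 endfacet
 facet normal 0.331 0.837 -0.437
  outer loop
   vertex 4.2 2.6 0.4
   vertex 2.0 4.2 1.8
   vertex 4.2 5.0 5.0
  endloop
 endfacet
 facet normal -0.381 0.254 -0.889
  outer loop
   vertex 4.2 2.6 0.4
   vertex 3.8 2.0 0.4
   vertex 2.0 4.2 1.8
  endloop
 endfacet
 facet normal 0.487 -0.324 -0.811
  outer loop
   vertex 4.2 2.6 0.4
   vertex 4.0 1.8 0.6
   vertex 3.8 2.0 0.4
  endloop
 endfacet
 facet normal 0.997 0.067 -0.035
  outer loop
   vertex 4.2 2.6 0.4
   vertex 4.2 5.0 5.0
   vertex 4.4 1.0 3.0
  endloop
 endfacet
 facet normal 0.922 -0.293 -0.252
  outer loop
   vertex 4.2 2.6 0.4
   vertex 4.4 1.0 3.0
   vertex 4.0 1.8 0.6
  endloop
 endfacet
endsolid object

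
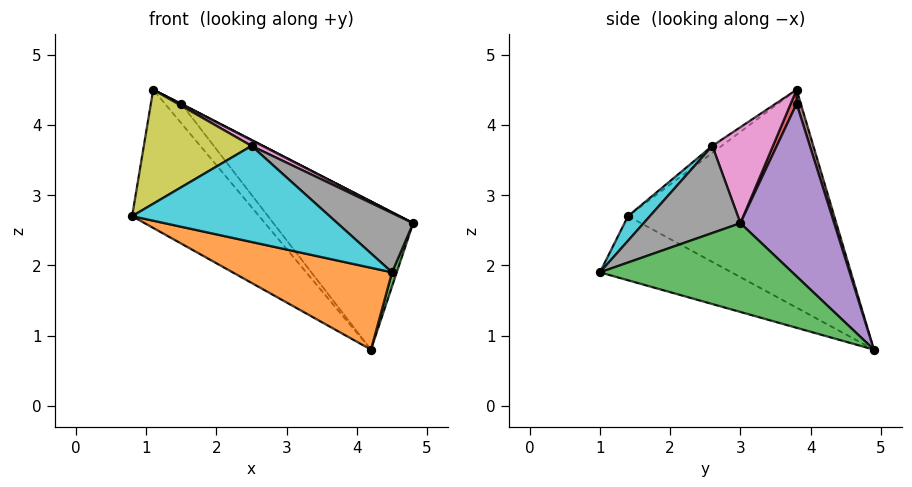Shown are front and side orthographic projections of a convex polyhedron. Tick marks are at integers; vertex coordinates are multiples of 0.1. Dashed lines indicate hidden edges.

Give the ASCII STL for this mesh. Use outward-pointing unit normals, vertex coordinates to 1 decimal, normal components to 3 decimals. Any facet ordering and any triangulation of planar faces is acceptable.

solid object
 facet normal -0.744 0.458 -0.487
  outer loop
   vertex 4.2 4.9 0.8
   vertex 0.8 1.4 2.7
   vertex 1.1 3.8 4.5
  endloop
 endfacet
 facet normal -0.232 -0.281 -0.931
  outer loop
   vertex 4.5 1.0 1.9
   vertex 0.8 1.4 2.7
   vertex 4.2 4.9 0.8
  endloop
 endfacet
 facet normal 0.941 -0.023 -0.338
  outer loop
   vertex 4.5 1.0 1.9
   vertex 4.2 4.9 0.8
   vertex 4.8 3.0 2.6
  endloop
 endfacet
 facet normal 0.447 -0.056 0.893
  outer loop
   vertex 1.5 3.8 4.3
   vertex 1.1 3.8 4.5
   vertex 4.8 3.0 2.6
  endloop
 endfacet
 facet normal 0.458 0.683 0.568
  outer loop
   vertex 1.5 3.8 4.3
   vertex 4.8 3.0 2.6
   vertex 4.2 4.9 0.8
  endloop
 endfacet
 facet normal 0.222 0.868 0.444
  outer loop
   vertex 1.5 3.8 4.3
   vertex 4.2 4.9 0.8
   vertex 1.1 3.8 4.5
  endloop
 endfacet
 facet normal 0.441 -0.081 0.894
  outer loop
   vertex 2.5 2.6 3.7
   vertex 4.8 3.0 2.6
   vertex 1.1 3.8 4.5
  endloop
 endfacet
 facet normal 0.453 -0.354 0.818
  outer loop
   vertex 2.5 2.6 3.7
   vertex 4.5 1.0 1.9
   vertex 4.8 3.0 2.6
  endloop
 endfacet
 facet normal -0.052 -0.595 0.802
  outer loop
   vertex 2.5 2.6 3.7
   vertex 1.1 3.8 4.5
   vertex 0.8 1.4 2.7
  endloop
 endfacet
 facet normal 0.078 -0.701 0.709
  outer loop
   vertex 2.5 2.6 3.7
   vertex 0.8 1.4 2.7
   vertex 4.5 1.0 1.9
  endloop
 endfacet
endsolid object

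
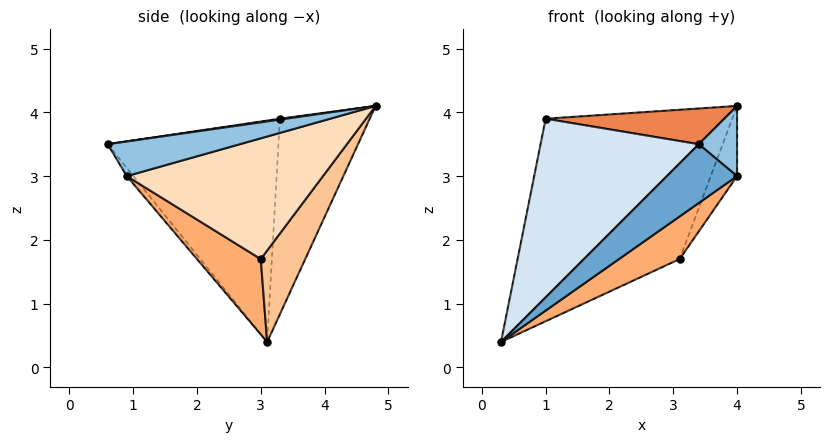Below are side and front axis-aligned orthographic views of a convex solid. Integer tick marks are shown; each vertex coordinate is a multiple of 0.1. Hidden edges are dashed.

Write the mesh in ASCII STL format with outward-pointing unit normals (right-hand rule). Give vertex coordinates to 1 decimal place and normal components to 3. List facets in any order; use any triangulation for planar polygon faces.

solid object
 facet normal -0.076 -0.812 -0.579
  outer loop
   vertex 3.4 0.6 3.5
   vertex 0.3 3.1 0.4
   vertex 4.0 0.9 3.0
  endloop
 endfacet
 facet normal 0.684 -0.198 0.702
  outer loop
   vertex 3.4 0.6 3.5
   vertex 4.0 0.9 3.0
   vertex 4.0 4.8 4.1
  endloop
 endfacet
 facet normal -0.449 0.893 0.039
  outer loop
   vertex 1.0 3.3 3.9
   vertex 4.0 4.8 4.1
   vertex 0.3 3.1 0.4
  endloop
 endfacet
 facet normal -0.721 -0.668 0.182
  outer loop
   vertex 1.0 3.3 3.9
   vertex 0.3 3.1 0.4
   vertex 3.4 0.6 3.5
  endloop
 endfacet
 facet normal 0.005 -0.142 0.990
  outer loop
   vertex 1.0 3.3 3.9
   vertex 3.4 0.6 3.5
   vertex 4.0 4.8 4.1
  endloop
 endfacet
 facet normal 0.382 -0.363 -0.850
  outer loop
   vertex 3.1 3.0 1.7
   vertex 4.0 0.9 3.0
   vertex 0.3 3.1 0.4
  endloop
 endfacet
 facet normal 0.323 0.695 -0.642
  outer loop
   vertex 3.1 3.0 1.7
   vertex 0.3 3.1 0.4
   vertex 4.0 4.8 4.1
  endloop
 endfacet
 facet normal 0.897 0.120 -0.426
  outer loop
   vertex 3.1 3.0 1.7
   vertex 4.0 4.8 4.1
   vertex 4.0 0.9 3.0
  endloop
 endfacet
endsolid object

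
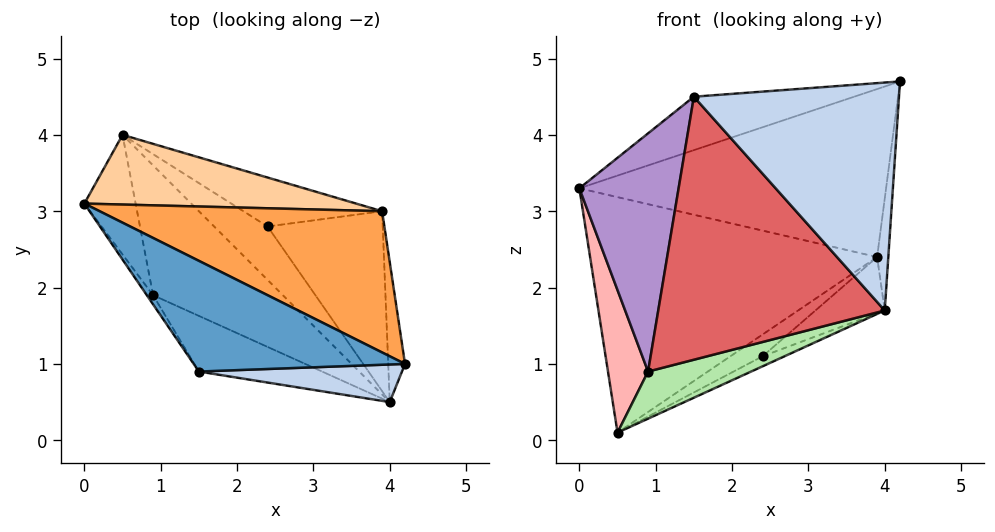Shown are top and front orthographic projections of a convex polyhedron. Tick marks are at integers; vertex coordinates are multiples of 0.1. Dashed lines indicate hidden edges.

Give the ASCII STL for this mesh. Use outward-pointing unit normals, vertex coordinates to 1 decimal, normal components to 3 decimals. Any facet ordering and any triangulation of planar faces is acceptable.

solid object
 facet normal -0.083 0.433 0.897
  outer loop
   vertex 1.5 0.9 4.5
   vertex 4.2 1.0 4.7
   vertex 0.0 3.1 3.3
  endloop
 endfacet
 facet normal 0.024 -0.986 0.163
  outer loop
   vertex 1.5 0.9 4.5
   vertex 4.0 0.5 1.7
   vertex 4.2 1.0 4.7
  endloop
 endfacet
 facet normal 0.166 0.755 0.635
  outer loop
   vertex 3.9 3.0 2.4
   vertex 0.0 3.1 3.3
   vertex 4.2 1.0 4.7
  endloop
 endfacet
 facet normal 0.090 0.955 0.283
  outer loop
   vertex 3.9 3.0 2.4
   vertex 0.5 4.0 0.1
   vertex 0.0 3.1 3.3
  endloop
 endfacet
 facet normal 0.995 0.061 -0.077
  outer loop
   vertex 3.9 3.0 2.4
   vertex 4.2 1.0 4.7
   vertex 4.0 0.5 1.7
  endloop
 endfacet
 facet normal 0.088 -0.340 -0.936
  outer loop
   vertex 0.9 1.9 0.9
   vertex 0.5 4.0 0.1
   vertex 4.0 0.5 1.7
  endloop
 endfacet
 facet normal -0.362 -0.912 -0.193
  outer loop
   vertex 0.9 1.9 0.9
   vertex 4.0 0.5 1.7
   vertex 1.5 0.9 4.5
  endloop
 endfacet
 facet normal -0.939 -0.263 -0.221
  outer loop
   vertex 0.9 1.9 0.9
   vertex 0.0 3.1 3.3
   vertex 0.5 4.0 0.1
  endloop
 endfacet
 facet normal -0.820 -0.571 -0.022
  outer loop
   vertex 0.9 1.9 0.9
   vertex 1.5 0.9 4.5
   vertex 0.0 3.1 3.3
  endloop
 endfacet
 facet normal 0.535 0.156 -0.830
  outer loop
   vertex 2.4 2.8 1.1
   vertex 4.0 0.5 1.7
   vertex 0.5 4.0 0.1
  endloop
 endfacet
 facet normal 0.594 0.327 -0.735
  outer loop
   vertex 2.4 2.8 1.1
   vertex 0.5 4.0 0.1
   vertex 3.9 3.0 2.4
  endloop
 endfacet
 facet normal 0.619 0.235 -0.750
  outer loop
   vertex 2.4 2.8 1.1
   vertex 3.9 3.0 2.4
   vertex 4.0 0.5 1.7
  endloop
 endfacet
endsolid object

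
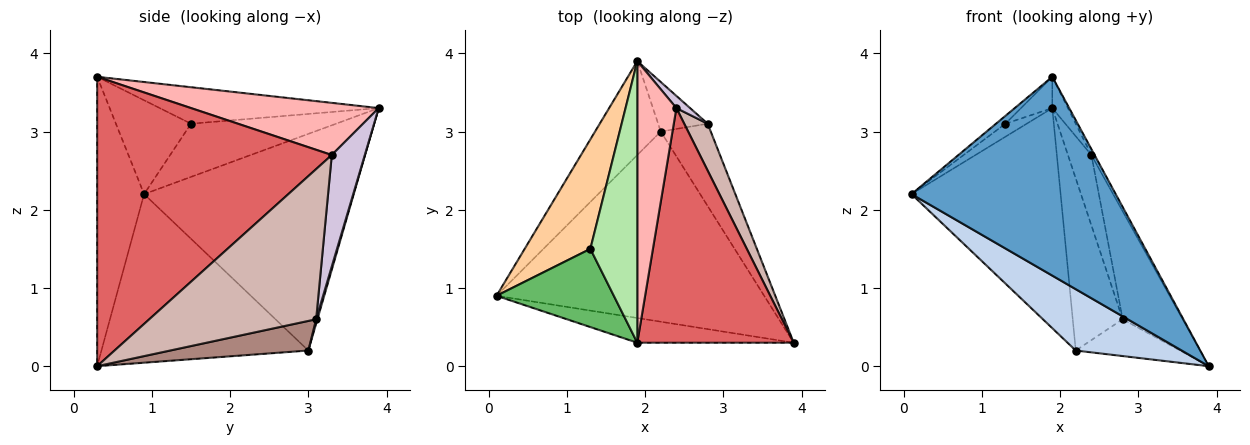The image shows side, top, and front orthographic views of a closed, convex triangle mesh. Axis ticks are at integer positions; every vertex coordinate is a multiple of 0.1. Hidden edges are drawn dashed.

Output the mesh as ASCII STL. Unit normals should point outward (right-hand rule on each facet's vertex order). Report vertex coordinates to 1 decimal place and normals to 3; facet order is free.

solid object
 facet normal -0.222 -0.968 -0.120
  outer loop
   vertex 1.9 0.3 3.7
   vertex 0.1 0.9 2.2
   vertex 3.9 0.3 0.0
  endloop
 endfacet
 facet normal -0.514 -0.263 -0.816
  outer loop
   vertex 2.2 3.0 0.2
   vertex 3.9 0.3 0.0
   vertex 0.1 0.9 2.2
  endloop
 endfacet
 facet normal -0.791 0.563 -0.240
  outer loop
   vertex 2.2 3.0 0.2
   vertex 0.1 0.9 2.2
   vertex 1.9 3.9 3.3
  endloop
 endfacet
 facet normal -0.627 0.092 0.774
  outer loop
   vertex 1.3 1.5 3.1
   vertex 1.9 3.9 3.3
   vertex 0.1 0.9 2.2
  endloop
 endfacet
 facet normal -0.623 0.078 0.778
  outer loop
   vertex 1.3 1.5 3.1
   vertex 0.1 0.9 2.2
   vertex 1.9 0.3 3.7
  endloop
 endfacet
 facet normal -0.612 0.087 0.786
  outer loop
   vertex 1.3 1.5 3.1
   vertex 1.9 0.3 3.7
   vertex 1.9 3.9 3.3
  endloop
 endfacet
 facet normal 0.880 0.012 0.475
  outer loop
   vertex 2.4 3.3 2.7
   vertex 1.9 0.3 3.7
   vertex 3.9 0.3 0.0
  endloop
 endfacet
 facet normal 0.798 0.067 0.599
  outer loop
   vertex 2.4 3.3 2.7
   vertex 1.9 3.9 3.3
   vertex 1.9 0.3 3.7
  endloop
 endfacet
 facet normal 0.024 0.961 -0.277
  outer loop
   vertex 2.8 3.1 0.6
   vertex 2.2 3.0 0.2
   vertex 1.9 3.9 3.3
  endloop
 endfacet
 facet normal 0.811 0.576 0.100
  outer loop
   vertex 2.8 3.1 0.6
   vertex 1.9 3.9 3.3
   vertex 2.4 3.3 2.7
  endloop
 endfacet
 facet normal 0.476 0.359 -0.803
  outer loop
   vertex 2.8 3.1 0.6
   vertex 3.9 0.3 0.0
   vertex 2.2 3.0 0.2
  endloop
 endfacet
 facet normal 0.931 0.335 0.145
  outer loop
   vertex 2.8 3.1 0.6
   vertex 2.4 3.3 2.7
   vertex 3.9 0.3 0.0
  endloop
 endfacet
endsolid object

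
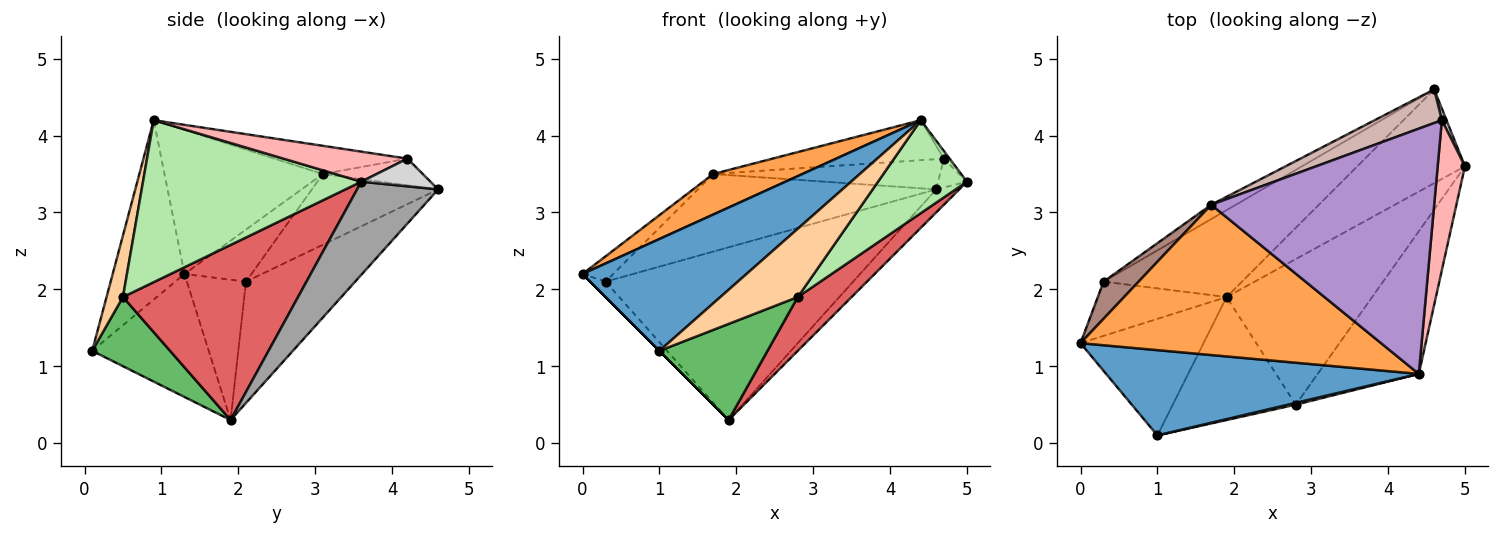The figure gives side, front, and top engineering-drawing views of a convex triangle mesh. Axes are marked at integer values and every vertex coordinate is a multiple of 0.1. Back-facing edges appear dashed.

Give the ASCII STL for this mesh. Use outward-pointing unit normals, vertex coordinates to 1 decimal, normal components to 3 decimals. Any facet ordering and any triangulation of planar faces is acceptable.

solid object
 facet normal -0.329 -0.751 0.573
  outer loop
   vertex 1.0 0.1 1.2
   vertex 4.4 0.9 4.2
   vertex 0.0 1.3 2.2
  endloop
 endfacet
 facet normal -0.707 0.000 -0.707
  outer loop
   vertex 1.0 0.1 1.2
   vertex 0.0 1.3 2.2
   vertex 1.9 1.9 0.3
  endloop
 endfacet
 facet normal -0.420 -0.236 0.876
  outer loop
   vertex 1.7 3.1 3.5
   vertex 0.0 1.3 2.2
   vertex 4.4 0.9 4.2
  endloop
 endfacet
 facet normal 0.207 -0.978 0.026
  outer loop
   vertex 2.8 0.5 1.9
   vertex 4.4 0.9 4.2
   vertex 1.0 0.1 1.2
  endloop
 endfacet
 facet normal 0.405 -0.563 -0.720
  outer loop
   vertex 2.8 0.5 1.9
   vertex 1.0 0.1 1.2
   vertex 1.9 1.9 0.3
  endloop
 endfacet
 facet normal 0.802 -0.327 -0.501
  outer loop
   vertex 2.8 0.5 1.9
   vertex 5.0 3.6 3.4
   vertex 4.4 0.9 4.2
  endloop
 endfacet
 facet normal 0.748 -0.230 -0.622
  outer loop
   vertex 2.8 0.5 1.9
   vertex 1.9 1.9 0.3
   vertex 5.0 3.6 3.4
  endloop
 endfacet
 facet normal 0.740 0.034 0.671
  outer loop
   vertex 4.7 4.2 3.7
   vertex 4.4 0.9 4.2
   vertex 5.0 3.6 3.4
  endloop
 endfacet
 facet normal -0.124 0.160 0.979
  outer loop
   vertex 4.7 4.2 3.7
   vertex 1.7 3.1 3.5
   vertex 4.4 0.9 4.2
  endloop
 endfacet
 facet normal -0.724 0.188 -0.664
  outer loop
   vertex 0.3 2.1 2.1
   vertex 1.9 1.9 0.3
   vertex 0.0 1.3 2.2
  endloop
 endfacet
 facet normal -0.776 0.356 0.521
  outer loop
   vertex 0.3 2.1 2.1
   vertex 0.0 1.3 2.2
   vertex 1.7 3.1 3.5
  endloop
 endfacet
 facet normal -0.283 0.642 0.713
  outer loop
   vertex 4.6 4.6 3.3
   vertex 1.7 3.1 3.5
   vertex 4.7 4.2 3.7
  endloop
 endfacet
 facet normal -0.462 0.872 -0.161
  outer loop
   vertex 4.6 4.6 3.3
   vertex 0.3 2.1 2.1
   vertex 1.7 3.1 3.5
  endloop
 endfacet
 facet normal -0.367 0.831 -0.418
  outer loop
   vertex 4.6 4.6 3.3
   vertex 1.9 1.9 0.3
   vertex 0.3 2.1 2.1
  endloop
 endfacet
 facet normal 0.643 0.183 -0.744
  outer loop
   vertex 4.6 4.6 3.3
   vertex 5.0 3.6 3.4
   vertex 1.9 1.9 0.3
  endloop
 endfacet
 facet normal 0.912 0.380 0.152
  outer loop
   vertex 4.6 4.6 3.3
   vertex 4.7 4.2 3.7
   vertex 5.0 3.6 3.4
  endloop
 endfacet
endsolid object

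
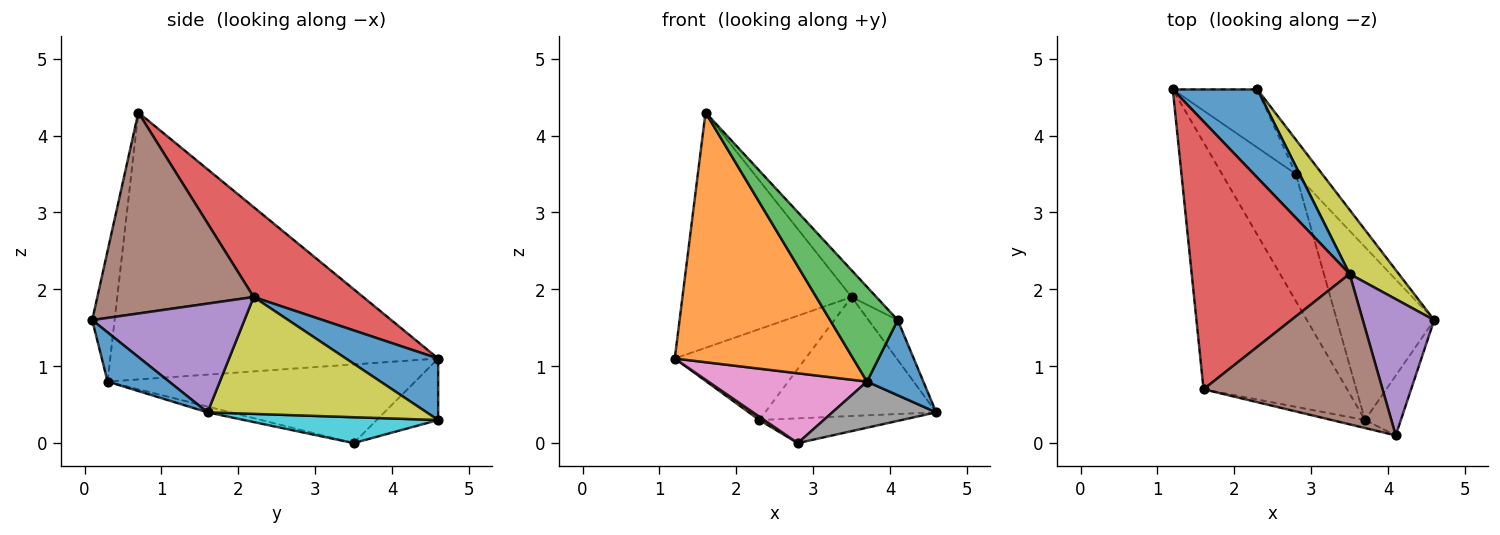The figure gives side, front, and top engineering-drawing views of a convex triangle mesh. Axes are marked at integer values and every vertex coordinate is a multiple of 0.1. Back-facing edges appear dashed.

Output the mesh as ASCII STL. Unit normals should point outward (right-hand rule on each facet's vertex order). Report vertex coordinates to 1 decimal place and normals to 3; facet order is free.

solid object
 facet normal 0.649 -0.595 -0.473
  outer loop
   vertex 3.7 0.3 0.8
   vertex 4.6 1.6 0.4
   vertex 4.1 0.1 1.6
  endloop
 endfacet
 facet normal -0.794 -0.432 -0.427
  outer loop
   vertex 3.7 0.3 0.8
   vertex 1.6 0.7 4.3
   vertex 1.2 4.6 1.1
  endloop
 endfacet
 facet normal -0.313 -0.946 -0.080
  outer loop
   vertex 3.7 0.3 0.8
   vertex 4.1 0.1 1.6
   vertex 1.6 0.7 4.3
  endloop
 endfacet
 facet normal 0.393 0.607 0.691
  outer loop
   vertex 3.5 2.2 1.9
   vertex 1.2 4.6 1.1
   vertex 1.6 0.7 4.3
  endloop
 endfacet
 facet normal 0.825 0.158 0.542
  outer loop
   vertex 3.5 2.2 1.9
   vertex 4.1 0.1 1.6
   vertex 4.6 1.6 0.4
  endloop
 endfacet
 facet normal 0.742 0.118 0.661
  outer loop
   vertex 3.5 2.2 1.9
   vertex 1.6 0.7 4.3
   vertex 4.1 0.1 1.6
  endloop
 endfacet
 facet normal -0.682 -0.352 -0.641
  outer loop
   vertex 2.8 3.5 0.0
   vertex 3.7 0.3 0.8
   vertex 1.2 4.6 1.1
  endloop
 endfacet
 facet normal -0.057 -0.257 -0.965
  outer loop
   vertex 2.8 3.5 0.0
   vertex 4.6 1.6 0.4
   vertex 3.7 0.3 0.8
  endloop
 endfacet
 facet normal 0.748 0.584 0.315
  outer loop
   vertex 2.3 4.6 0.3
   vertex 3.5 2.2 1.9
   vertex 4.6 1.6 0.4
  endloop
 endfacet
 facet normal 0.623 0.456 -0.635
  outer loop
   vertex 2.3 4.6 0.3
   vertex 4.6 1.6 0.4
   vertex 2.8 3.5 0.0
  endloop
 endfacet
 facet normal 0.452 0.640 0.621
  outer loop
   vertex 2.3 4.6 0.3
   vertex 1.2 4.6 1.1
   vertex 3.5 2.2 1.9
  endloop
 endfacet
 facet normal -0.588 -0.047 -0.808
  outer loop
   vertex 2.3 4.6 0.3
   vertex 2.8 3.5 0.0
   vertex 1.2 4.6 1.1
  endloop
 endfacet
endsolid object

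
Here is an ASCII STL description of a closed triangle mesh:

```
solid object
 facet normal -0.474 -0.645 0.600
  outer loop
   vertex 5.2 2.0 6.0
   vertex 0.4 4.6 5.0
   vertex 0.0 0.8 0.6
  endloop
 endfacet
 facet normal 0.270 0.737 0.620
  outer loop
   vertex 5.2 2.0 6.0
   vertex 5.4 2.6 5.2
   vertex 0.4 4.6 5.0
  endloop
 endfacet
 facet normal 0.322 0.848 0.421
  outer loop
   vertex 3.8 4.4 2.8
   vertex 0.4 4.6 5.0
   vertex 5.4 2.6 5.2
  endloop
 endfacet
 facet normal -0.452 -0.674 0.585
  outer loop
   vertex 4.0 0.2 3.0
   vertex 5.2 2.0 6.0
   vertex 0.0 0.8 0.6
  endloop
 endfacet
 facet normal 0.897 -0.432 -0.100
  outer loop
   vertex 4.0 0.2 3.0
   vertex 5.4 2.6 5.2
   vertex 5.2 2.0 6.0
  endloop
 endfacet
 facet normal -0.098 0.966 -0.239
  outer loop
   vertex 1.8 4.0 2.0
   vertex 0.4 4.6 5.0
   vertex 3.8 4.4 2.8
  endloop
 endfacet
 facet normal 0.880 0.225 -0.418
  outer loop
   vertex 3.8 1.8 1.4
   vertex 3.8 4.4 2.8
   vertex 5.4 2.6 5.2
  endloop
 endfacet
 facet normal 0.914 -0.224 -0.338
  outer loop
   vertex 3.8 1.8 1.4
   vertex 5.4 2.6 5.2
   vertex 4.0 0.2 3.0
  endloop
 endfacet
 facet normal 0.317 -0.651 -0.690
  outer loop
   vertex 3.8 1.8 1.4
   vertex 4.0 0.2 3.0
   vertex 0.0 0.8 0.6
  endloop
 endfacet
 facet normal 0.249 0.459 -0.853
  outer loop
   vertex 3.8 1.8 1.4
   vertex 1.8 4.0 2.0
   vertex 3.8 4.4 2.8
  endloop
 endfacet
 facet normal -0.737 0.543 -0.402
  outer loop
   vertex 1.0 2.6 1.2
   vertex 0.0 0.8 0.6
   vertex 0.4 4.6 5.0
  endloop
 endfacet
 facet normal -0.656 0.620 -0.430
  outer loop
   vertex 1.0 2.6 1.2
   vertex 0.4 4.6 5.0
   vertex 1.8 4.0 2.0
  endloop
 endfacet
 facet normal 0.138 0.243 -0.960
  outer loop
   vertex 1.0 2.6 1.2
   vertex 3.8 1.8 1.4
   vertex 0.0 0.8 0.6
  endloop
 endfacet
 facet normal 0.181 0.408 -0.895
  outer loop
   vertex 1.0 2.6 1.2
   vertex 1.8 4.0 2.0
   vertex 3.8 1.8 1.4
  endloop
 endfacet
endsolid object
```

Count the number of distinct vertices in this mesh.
9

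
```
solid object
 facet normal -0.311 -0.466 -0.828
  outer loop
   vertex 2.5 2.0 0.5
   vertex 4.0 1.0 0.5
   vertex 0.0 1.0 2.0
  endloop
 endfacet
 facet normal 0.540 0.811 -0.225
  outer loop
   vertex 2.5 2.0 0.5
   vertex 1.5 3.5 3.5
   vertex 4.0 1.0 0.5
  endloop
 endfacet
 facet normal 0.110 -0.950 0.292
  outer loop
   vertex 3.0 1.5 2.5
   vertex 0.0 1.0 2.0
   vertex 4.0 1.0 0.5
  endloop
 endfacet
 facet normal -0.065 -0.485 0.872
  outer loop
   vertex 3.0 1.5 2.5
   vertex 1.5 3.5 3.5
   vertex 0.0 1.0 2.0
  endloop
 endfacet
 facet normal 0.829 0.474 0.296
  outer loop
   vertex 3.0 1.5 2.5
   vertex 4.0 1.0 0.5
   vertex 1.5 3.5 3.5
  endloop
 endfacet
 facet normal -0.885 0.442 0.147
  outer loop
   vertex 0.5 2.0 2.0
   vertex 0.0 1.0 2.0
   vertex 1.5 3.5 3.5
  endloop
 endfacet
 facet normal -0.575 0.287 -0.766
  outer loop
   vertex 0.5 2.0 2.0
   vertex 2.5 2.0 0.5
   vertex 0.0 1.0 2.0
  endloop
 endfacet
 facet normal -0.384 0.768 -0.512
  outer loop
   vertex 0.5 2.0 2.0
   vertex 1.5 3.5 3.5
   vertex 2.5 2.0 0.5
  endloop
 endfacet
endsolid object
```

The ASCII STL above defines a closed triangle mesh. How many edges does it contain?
12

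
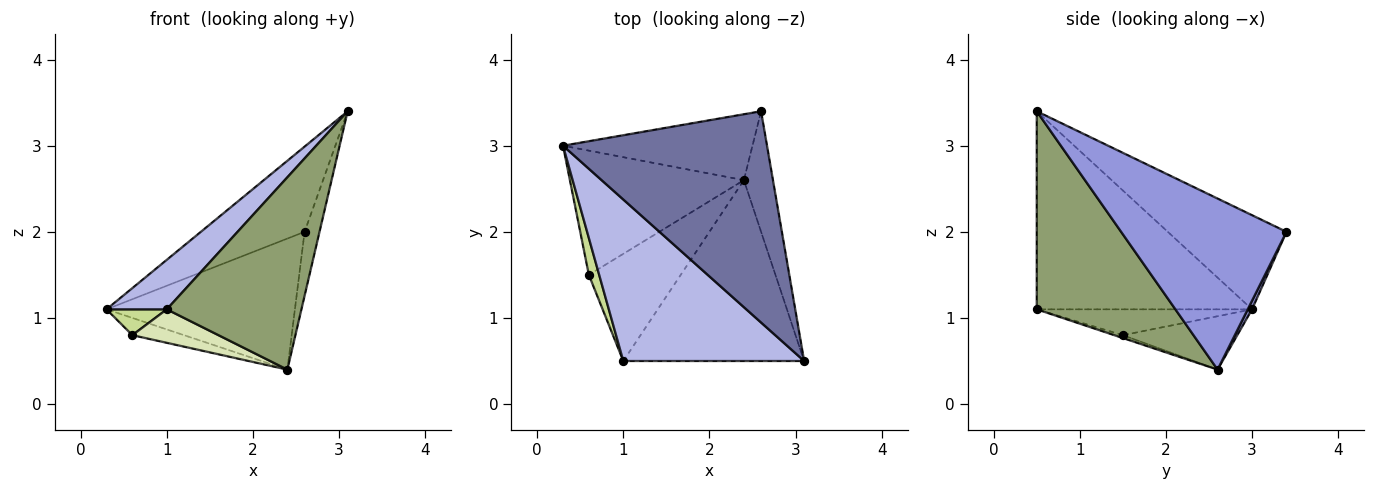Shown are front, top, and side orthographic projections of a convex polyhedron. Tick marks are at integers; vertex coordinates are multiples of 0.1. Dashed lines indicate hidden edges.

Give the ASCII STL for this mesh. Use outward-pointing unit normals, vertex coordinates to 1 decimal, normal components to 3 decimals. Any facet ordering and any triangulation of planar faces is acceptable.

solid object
 facet normal -0.393 0.344 0.853
  outer loop
   vertex 2.6 3.4 2.0
   vertex 0.3 3.0 1.1
   vertex 3.1 0.5 3.4
  endloop
 endfacet
 facet normal 0.020 0.893 -0.449
  outer loop
   vertex 2.4 2.6 0.4
   vertex 0.3 3.0 1.1
   vertex 2.6 3.4 2.0
  endloop
 endfacet
 facet normal 0.982 0.089 -0.167
  outer loop
   vertex 2.4 2.6 0.4
   vertex 2.6 3.4 2.0
   vertex 3.1 0.5 3.4
  endloop
 endfacet
 facet normal -0.723 -0.202 0.660
  outer loop
   vertex 1.0 0.5 1.1
   vertex 3.1 0.5 3.4
   vertex 0.3 3.0 1.1
  endloop
 endfacet
 facet normal 0.600 -0.583 -0.548
  outer loop
   vertex 1.0 0.5 1.1
   vertex 2.4 2.6 0.4
   vertex 3.1 0.5 3.4
  endloop
 endfacet
 facet normal -0.291 0.131 -0.948
  outer loop
   vertex 0.6 1.5 0.8
   vertex 0.3 3.0 1.1
   vertex 2.4 2.6 0.4
  endloop
 endfacet
 facet normal -0.899 -0.252 0.359
  outer loop
   vertex 0.6 1.5 0.8
   vertex 1.0 0.5 1.1
   vertex 0.3 3.0 1.1
  endloop
 endfacet
 facet normal -0.030 -0.298 -0.954
  outer loop
   vertex 0.6 1.5 0.8
   vertex 2.4 2.6 0.4
   vertex 1.0 0.5 1.1
  endloop
 endfacet
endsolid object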